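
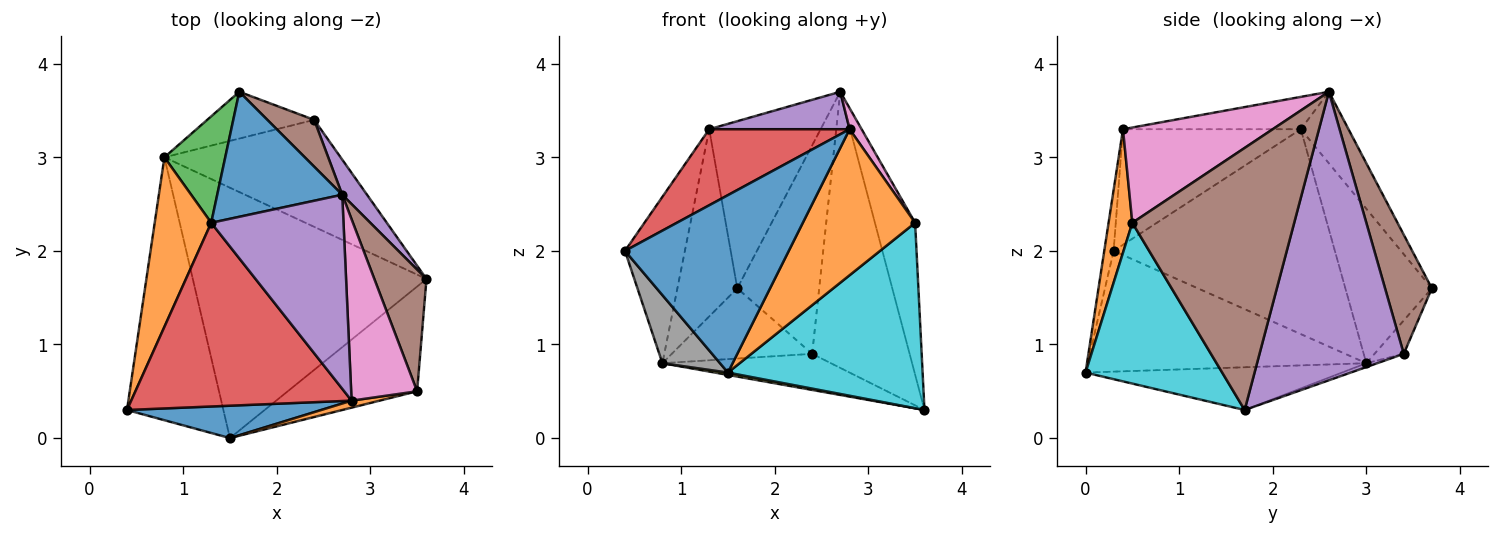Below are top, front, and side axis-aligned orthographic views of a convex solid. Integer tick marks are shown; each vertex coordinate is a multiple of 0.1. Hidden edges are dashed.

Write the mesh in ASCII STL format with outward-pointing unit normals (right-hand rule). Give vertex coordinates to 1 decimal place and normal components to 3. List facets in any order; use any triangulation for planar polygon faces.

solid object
 facet normal -0.324 0.758 0.567
  outer loop
   vertex 1.3 2.3 3.3
   vertex 2.7 2.6 3.7
   vertex 1.6 3.7 1.6
  endloop
 endfacet
 facet normal -0.933 0.253 0.257
  outer loop
   vertex 1.3 2.3 3.3
   vertex 0.8 3.0 0.8
   vertex 0.4 0.3 2.0
  endloop
 endfacet
 facet normal -0.782 0.542 0.308
  outer loop
   vertex 1.3 2.3 3.3
   vertex 1.6 3.7 1.6
   vertex 0.8 3.0 0.8
  endloop
 endfacet
 facet normal -0.436 -0.344 0.831
  outer loop
   vertex 1.3 2.3 3.3
   vertex 0.4 0.3 2.0
   vertex 2.8 0.4 3.3
  endloop
 endfacet
 facet normal -0.233 -0.184 0.955
  outer loop
   vertex 1.3 2.3 3.3
   vertex 2.8 0.4 3.3
   vertex 2.7 2.6 3.7
  endloop
 endfacet
 facet normal 0.953 0.237 0.190
  outer loop
   vertex 3.5 0.5 2.3
   vertex 3.6 1.7 0.3
   vertex 2.7 2.6 3.7
  endloop
 endfacet
 facet normal 0.821 -0.066 0.568
  outer loop
   vertex 3.5 0.5 2.3
   vertex 2.7 2.6 3.7
   vertex 2.8 0.4 3.3
  endloop
 endfacet
 facet normal -0.771 -0.159 -0.616
  outer loop
   vertex 1.5 0.0 0.7
   vertex 0.4 0.3 2.0
   vertex 0.8 3.0 0.8
  endloop
 endfacet
 facet normal -0.180 -0.009 -0.984
  outer loop
   vertex 1.5 0.0 0.7
   vertex 0.8 3.0 0.8
   vertex 3.6 1.7 0.3
  endloop
 endfacet
 facet normal 0.521 -0.743 -0.420
  outer loop
   vertex 1.5 0.0 0.7
   vertex 3.6 1.7 0.3
   vertex 3.5 0.5 2.3
  endloop
 endfacet
 facet normal -0.056 -0.982 0.179
  outer loop
   vertex 1.5 0.0 0.7
   vertex 2.8 0.4 3.3
   vertex 0.4 0.3 2.0
  endloop
 endfacet
 facet normal 0.207 -0.977 0.047
  outer loop
   vertex 1.5 0.0 0.7
   vertex 3.5 0.5 2.3
   vertex 2.8 0.4 3.3
  endloop
 endfacet
 facet normal -0.021 0.320 -0.947
  outer loop
   vertex 2.4 3.4 0.9
   vertex 3.6 1.7 0.3
   vertex 0.8 3.0 0.8
  endloop
 endfacet
 facet normal -0.171 0.820 -0.547
  outer loop
   vertex 2.4 3.4 0.9
   vertex 0.8 3.0 0.8
   vertex 1.6 3.7 1.6
  endloop
 endfacet
 facet normal 0.827 0.558 0.071
  outer loop
   vertex 2.4 3.4 0.9
   vertex 2.7 2.6 3.7
   vertex 3.6 1.7 0.3
  endloop
 endfacet
 facet normal 0.487 0.852 0.191
  outer loop
   vertex 2.4 3.4 0.9
   vertex 1.6 3.7 1.6
   vertex 2.7 2.6 3.7
  endloop
 endfacet
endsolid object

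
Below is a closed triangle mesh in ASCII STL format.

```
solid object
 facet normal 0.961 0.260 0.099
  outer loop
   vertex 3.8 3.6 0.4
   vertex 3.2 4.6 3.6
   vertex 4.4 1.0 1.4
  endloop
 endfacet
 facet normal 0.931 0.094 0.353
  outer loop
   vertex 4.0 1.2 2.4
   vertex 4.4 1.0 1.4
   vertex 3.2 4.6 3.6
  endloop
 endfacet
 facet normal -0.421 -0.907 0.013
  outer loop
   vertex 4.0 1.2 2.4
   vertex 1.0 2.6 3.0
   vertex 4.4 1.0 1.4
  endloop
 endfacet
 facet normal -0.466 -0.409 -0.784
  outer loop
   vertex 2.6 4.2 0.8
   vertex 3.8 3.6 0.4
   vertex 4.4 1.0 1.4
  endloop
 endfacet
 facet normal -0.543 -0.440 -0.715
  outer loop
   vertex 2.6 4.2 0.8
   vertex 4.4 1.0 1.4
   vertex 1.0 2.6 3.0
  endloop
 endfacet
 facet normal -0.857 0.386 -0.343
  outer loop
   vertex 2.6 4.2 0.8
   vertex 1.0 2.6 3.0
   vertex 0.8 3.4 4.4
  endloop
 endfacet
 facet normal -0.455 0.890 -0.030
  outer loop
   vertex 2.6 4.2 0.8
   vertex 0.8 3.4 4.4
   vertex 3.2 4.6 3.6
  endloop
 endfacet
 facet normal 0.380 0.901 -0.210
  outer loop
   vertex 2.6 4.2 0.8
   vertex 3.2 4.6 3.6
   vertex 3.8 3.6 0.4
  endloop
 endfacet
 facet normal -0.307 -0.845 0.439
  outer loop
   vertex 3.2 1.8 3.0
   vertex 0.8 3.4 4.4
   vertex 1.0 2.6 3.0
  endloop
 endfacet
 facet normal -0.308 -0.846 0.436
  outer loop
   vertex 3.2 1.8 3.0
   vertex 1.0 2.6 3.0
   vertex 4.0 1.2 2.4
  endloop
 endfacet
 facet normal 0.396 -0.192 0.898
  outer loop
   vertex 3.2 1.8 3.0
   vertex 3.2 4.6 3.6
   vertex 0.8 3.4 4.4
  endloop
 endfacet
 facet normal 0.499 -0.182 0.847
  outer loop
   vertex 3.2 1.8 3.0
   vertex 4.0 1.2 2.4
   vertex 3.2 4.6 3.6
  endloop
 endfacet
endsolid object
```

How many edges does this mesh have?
18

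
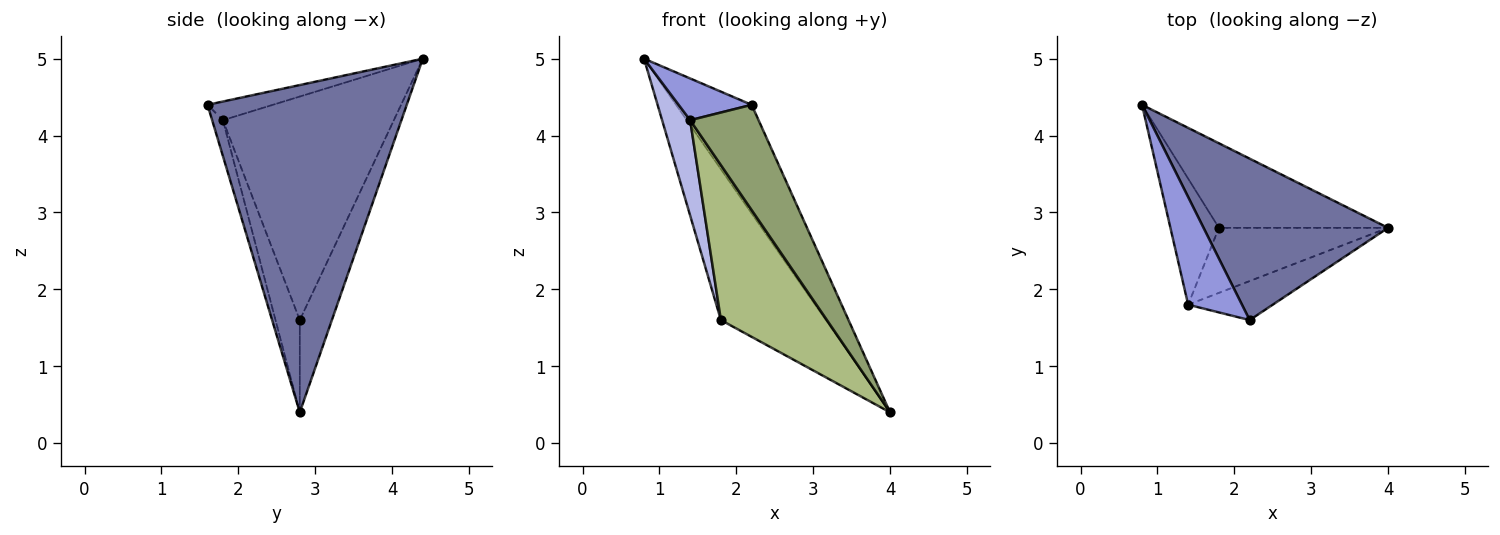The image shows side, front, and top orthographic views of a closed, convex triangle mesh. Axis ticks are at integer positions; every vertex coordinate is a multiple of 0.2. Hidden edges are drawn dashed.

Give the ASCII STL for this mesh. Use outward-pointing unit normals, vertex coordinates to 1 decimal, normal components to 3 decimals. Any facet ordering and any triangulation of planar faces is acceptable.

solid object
 facet normal 0.827 0.314 0.466
  outer loop
   vertex 2.2 1.6 4.4
   vertex 4.0 2.8 0.4
   vertex 0.8 4.4 5.0
  endloop
 endfacet
 facet normal -0.258 0.843 -0.472
  outer loop
   vertex 1.8 2.8 1.6
   vertex 0.8 4.4 5.0
   vertex 4.0 2.8 0.4
  endloop
 endfacet
 facet normal -0.308 -0.344 0.887
  outer loop
   vertex 1.4 1.8 4.2
   vertex 2.2 1.6 4.4
   vertex 0.8 4.4 5.0
  endloop
 endfacet
 facet normal -0.965 -0.158 -0.209
  outer loop
   vertex 1.4 1.8 4.2
   vertex 0.8 4.4 5.0
   vertex 1.8 2.8 1.6
  endloop
 endfacet
 facet normal -0.146 -0.928 -0.344
  outer loop
   vertex 1.4 1.8 4.2
   vertex 4.0 2.8 0.4
   vertex 2.2 1.6 4.4
  endloop
 endfacet
 facet normal -0.207 -0.902 -0.379
  outer loop
   vertex 1.4 1.8 4.2
   vertex 1.8 2.8 1.6
   vertex 4.0 2.8 0.4
  endloop
 endfacet
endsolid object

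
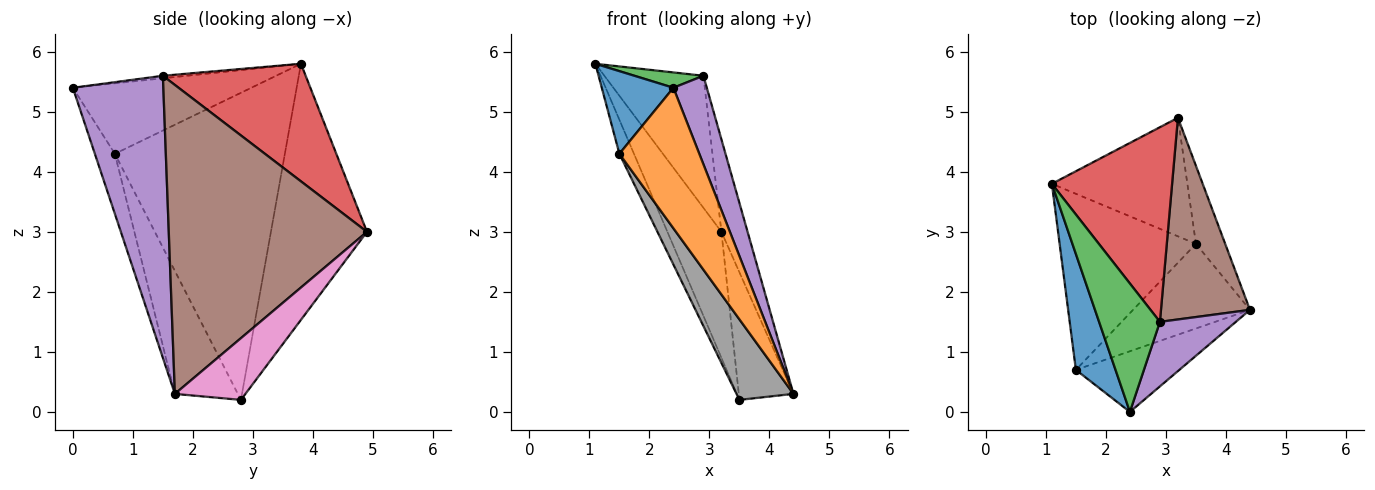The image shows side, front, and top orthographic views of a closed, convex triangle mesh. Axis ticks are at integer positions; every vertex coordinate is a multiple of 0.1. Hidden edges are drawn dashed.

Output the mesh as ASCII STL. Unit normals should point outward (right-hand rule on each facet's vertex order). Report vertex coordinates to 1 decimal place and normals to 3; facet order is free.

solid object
 facet normal -0.823 -0.330 0.463
  outer loop
   vertex 1.5 0.7 4.3
   vertex 2.4 0.0 5.4
   vertex 1.1 3.8 5.8
  endloop
 endfacet
 facet normal -0.224 -0.895 -0.386
  outer loop
   vertex 1.5 0.7 4.3
   vertex 4.4 1.7 0.3
   vertex 2.4 0.0 5.4
  endloop
 endfacet
 facet normal -0.041 -0.119 0.992
  outer loop
   vertex 2.9 1.5 5.6
   vertex 1.1 3.8 5.8
   vertex 2.4 0.0 5.4
  endloop
 endfacet
 facet normal 0.629 0.436 0.643
  outer loop
   vertex 2.9 1.5 5.6
   vertex 3.2 4.9 3.0
   vertex 1.1 3.8 5.8
  endloop
 endfacet
 facet normal 0.910 -0.336 0.245
  outer loop
   vertex 2.9 1.5 5.6
   vertex 2.4 0.0 5.4
   vertex 4.4 1.7 0.3
  endloop
 endfacet
 facet normal 0.953 0.126 0.275
  outer loop
   vertex 2.9 1.5 5.6
   vertex 4.4 1.7 0.3
   vertex 3.2 4.9 3.0
  endloop
 endfacet
 facet normal 0.740 0.574 -0.351
  outer loop
   vertex 3.5 2.8 0.2
   vertex 3.2 4.9 3.0
   vertex 4.4 1.7 0.3
  endloop
 endfacet
 facet normal -0.606 -0.548 -0.576
  outer loop
   vertex 3.5 2.8 0.2
   vertex 4.4 1.7 0.3
   vertex 1.5 0.7 4.3
  endloop
 endfacet
 facet normal -0.791 0.445 -0.419
  outer loop
   vertex 3.5 2.8 0.2
   vertex 1.1 3.8 5.8
   vertex 3.2 4.9 3.0
  endloop
 endfacet
 facet normal -0.911 0.078 -0.404
  outer loop
   vertex 3.5 2.8 0.2
   vertex 1.5 0.7 4.3
   vertex 1.1 3.8 5.8
  endloop
 endfacet
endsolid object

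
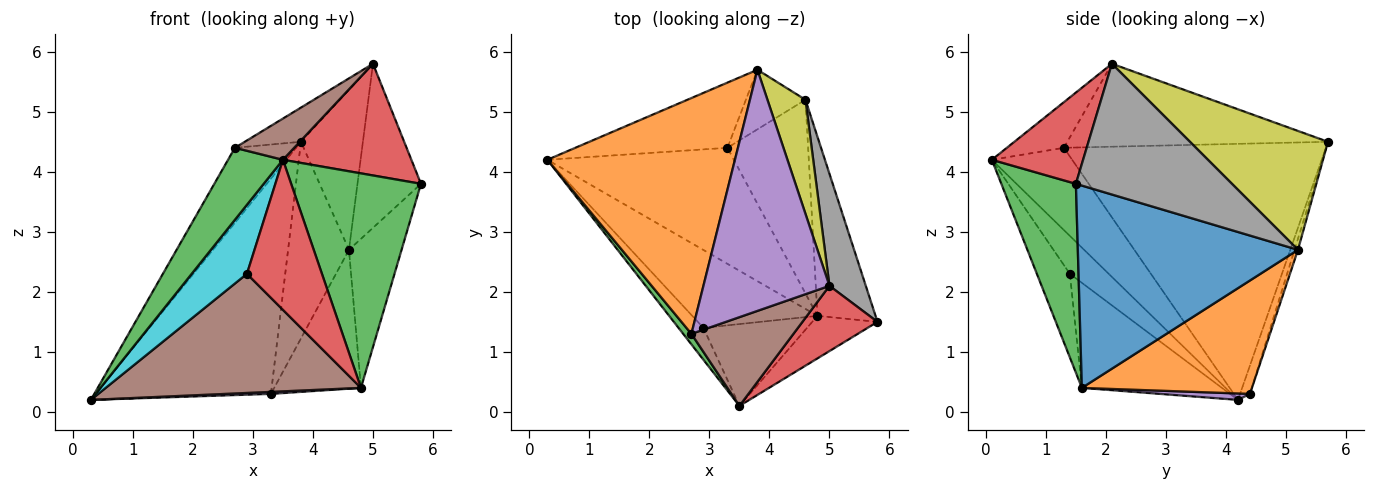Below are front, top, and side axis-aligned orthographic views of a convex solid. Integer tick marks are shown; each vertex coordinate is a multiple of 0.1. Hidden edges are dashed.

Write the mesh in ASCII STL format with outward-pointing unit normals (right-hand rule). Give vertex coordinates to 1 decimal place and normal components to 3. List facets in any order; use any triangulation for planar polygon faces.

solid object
 facet normal -0.054 0.956 -0.289
  outer loop
   vertex 3.3 4.4 0.3
   vertex 0.3 4.2 0.2
   vertex 3.8 5.7 4.5
  endloop
 endfacet
 facet normal -0.793 0.185 0.581
  outer loop
   vertex 2.7 1.3 4.4
   vertex 3.8 5.7 4.5
   vertex 0.3 4.2 0.2
  endloop
 endfacet
 facet normal -0.823 -0.562 0.082
  outer loop
   vertex 2.7 1.3 4.4
   vertex 0.3 4.2 0.2
   vertex 3.5 0.1 4.2
  endloop
 endfacet
 facet normal 0.523 -0.736 0.430
  outer loop
   vertex 5.0 2.1 5.8
   vertex 3.5 0.1 4.2
   vertex 5.8 1.5 3.8
  endloop
 endfacet
 facet normal -0.546 0.118 0.830
  outer loop
   vertex 5.0 2.1 5.8
   vertex 3.8 5.7 4.5
   vertex 2.7 1.3 4.4
  endloop
 endfacet
 facet normal -0.376 -0.391 0.840
  outer loop
   vertex 5.0 2.1 5.8
   vertex 2.7 1.3 4.4
   vertex 3.5 0.1 4.2
  endloop
 endfacet
 facet normal -0.054 0.956 -0.289
  outer loop
   vertex 4.6 5.2 2.7
   vertex 3.3 4.4 0.3
   vertex 3.8 5.7 4.5
  endloop
 endfacet
 facet normal 0.897 0.365 0.249
  outer loop
   vertex 4.6 5.2 2.7
   vertex 5.0 2.1 5.8
   vertex 5.8 1.5 3.8
  endloop
 endfacet
 facet normal 0.876 0.393 0.280
  outer loop
   vertex 4.6 5.2 2.7
   vertex 3.8 5.7 4.5
   vertex 5.0 2.1 5.8
  endloop
 endfacet
 facet normal -0.538 -0.765 -0.353
  outer loop
   vertex 2.9 1.4 2.3
   vertex 3.5 0.1 4.2
   vertex 0.3 4.2 0.2
  endloop
 endfacet
 facet normal 0.937 0.224 -0.269
  outer loop
   vertex 4.8 1.6 0.4
   vertex 4.6 5.2 2.7
   vertex 5.8 1.5 3.8
  endloop
 endfacet
 facet normal 0.752 0.384 -0.535
  outer loop
   vertex 4.8 1.6 0.4
   vertex 3.3 4.4 0.3
   vertex 4.6 5.2 2.7
  endloop
 endfacet
 facet normal 0.491 -0.855 -0.169
  outer loop
   vertex 4.8 1.6 0.4
   vertex 5.8 1.5 3.8
   vertex 3.5 0.1 4.2
  endloop
 endfacet
 facet normal -0.360 -0.819 -0.447
  outer loop
   vertex 4.8 1.6 0.4
   vertex 3.5 0.1 4.2
   vertex 2.9 1.4 2.3
  endloop
 endfacet
 facet normal 0.034 -0.017 -0.999
  outer loop
   vertex 4.8 1.6 0.4
   vertex 0.3 4.2 0.2
   vertex 3.3 4.4 0.3
  endloop
 endfacet
 facet normal -0.417 -0.761 -0.497
  outer loop
   vertex 4.8 1.6 0.4
   vertex 2.9 1.4 2.3
   vertex 0.3 4.2 0.2
  endloop
 endfacet
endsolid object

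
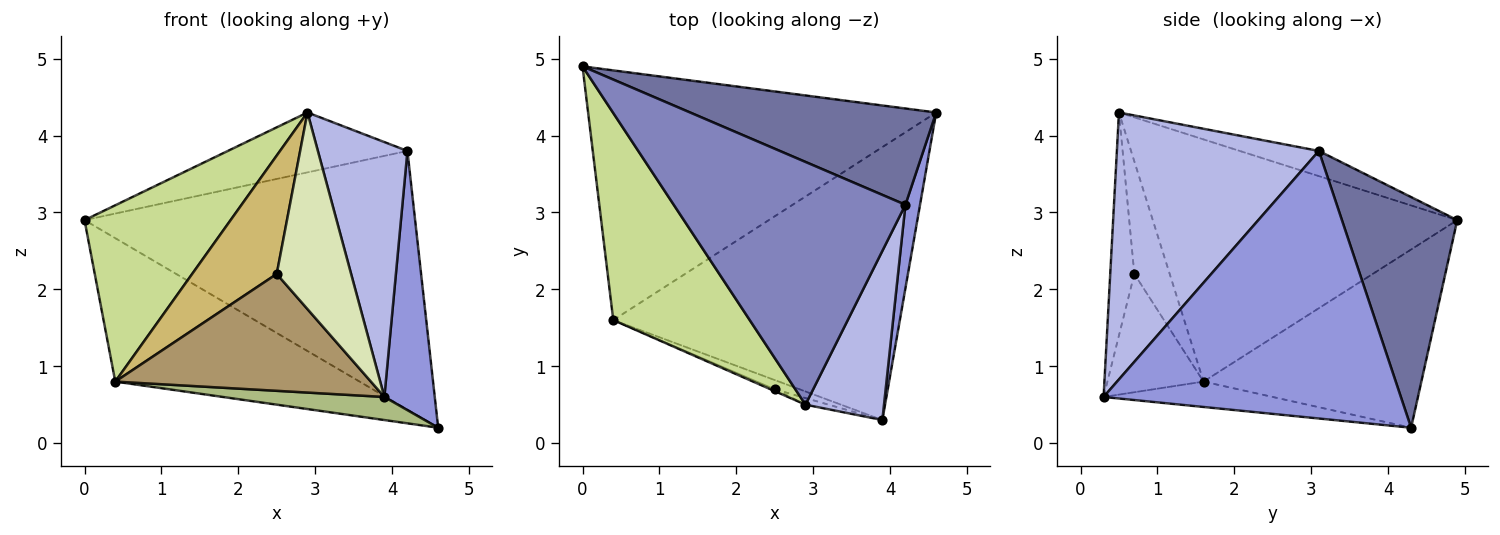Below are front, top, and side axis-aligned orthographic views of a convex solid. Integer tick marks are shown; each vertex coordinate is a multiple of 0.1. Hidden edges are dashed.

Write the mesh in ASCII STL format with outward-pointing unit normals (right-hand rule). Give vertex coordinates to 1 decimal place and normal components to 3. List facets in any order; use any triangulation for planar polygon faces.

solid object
 facet normal 0.311 0.891 0.331
  outer loop
   vertex 4.2 3.1 3.8
   vertex 4.6 4.3 0.2
   vertex 0.0 4.9 2.9
  endloop
 endfacet
 facet normal -0.105 0.238 0.966
  outer loop
   vertex 4.2 3.1 3.8
   vertex 0.0 4.9 2.9
   vertex 2.9 0.5 4.3
  endloop
 endfacet
 facet normal 0.985 -0.167 0.054
  outer loop
   vertex 4.2 3.1 3.8
   vertex 3.9 0.3 0.6
   vertex 4.6 4.3 0.2
  endloop
 endfacet
 facet normal 0.883 -0.391 0.260
  outer loop
   vertex 4.2 3.1 3.8
   vertex 2.9 0.5 4.3
   vertex 3.9 0.3 0.6
  endloop
 endfacet
 facet normal -0.406 0.455 -0.793
  outer loop
   vertex 0.4 1.6 0.8
   vertex 0.0 4.9 2.9
   vertex 4.6 4.3 0.2
  endloop
 endfacet
 facet normal -0.088 -0.084 -0.993
  outer loop
   vertex 0.4 1.6 0.8
   vertex 4.6 4.3 0.2
   vertex 3.9 0.3 0.6
  endloop
 endfacet
 facet normal -0.804 -0.386 0.453
  outer loop
   vertex 0.4 1.6 0.8
   vertex 2.9 0.5 4.3
   vertex 0.0 4.9 2.9
  endloop
 endfacet
 facet normal -0.308 -0.951 -0.032
  outer loop
   vertex 2.5 0.7 2.2
   vertex 3.9 0.3 0.6
   vertex 2.9 0.5 4.3
  endloop
 endfacet
 facet normal -0.351 -0.933 -0.074
  outer loop
   vertex 2.5 0.7 2.2
   vertex 0.4 1.6 0.8
   vertex 3.9 0.3 0.6
  endloop
 endfacet
 facet normal -0.386 -0.922 -0.014
  outer loop
   vertex 2.5 0.7 2.2
   vertex 2.9 0.5 4.3
   vertex 0.4 1.6 0.8
  endloop
 endfacet
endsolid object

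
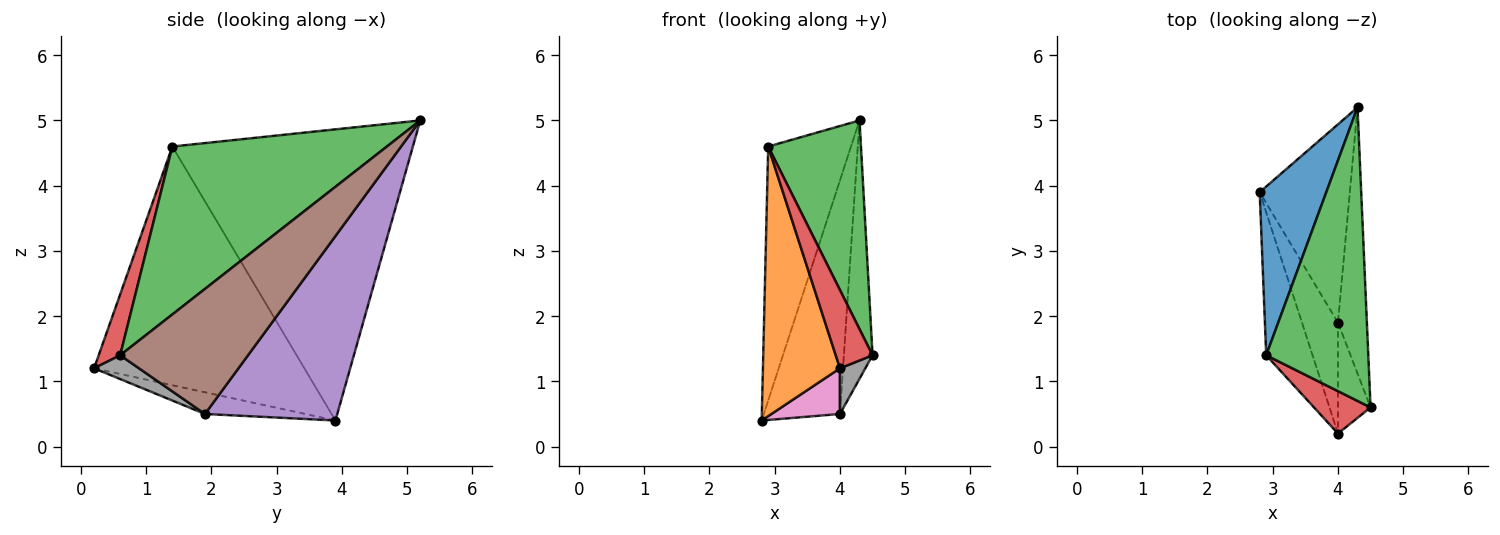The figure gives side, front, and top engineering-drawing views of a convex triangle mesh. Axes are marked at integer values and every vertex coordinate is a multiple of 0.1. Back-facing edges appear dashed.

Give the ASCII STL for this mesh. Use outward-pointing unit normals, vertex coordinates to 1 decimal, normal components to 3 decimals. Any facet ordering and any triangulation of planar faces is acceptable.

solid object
 facet normal -0.924 0.318 0.211
  outer loop
   vertex 2.9 1.4 4.6
   vertex 4.3 5.2 5.0
   vertex 2.8 3.9 0.4
  endloop
 endfacet
 facet normal -0.924 -0.338 -0.179
  outer loop
   vertex 2.9 1.4 4.6
   vertex 2.8 3.9 0.4
   vertex 4.0 0.2 1.2
  endloop
 endfacet
 facet normal 0.801 -0.347 0.487
  outer loop
   vertex 2.9 1.4 4.6
   vertex 4.5 0.6 1.4
   vertex 4.3 5.2 5.0
  endloop
 endfacet
 facet normal 0.456 -0.782 0.424
  outer loop
   vertex 2.9 1.4 4.6
   vertex 4.0 0.2 1.2
   vertex 4.5 0.6 1.4
  endloop
 endfacet
 facet normal 0.798 0.459 -0.390
  outer loop
   vertex 4.0 1.9 0.5
   vertex 2.8 3.9 0.4
   vertex 4.3 5.2 5.0
  endloop
 endfacet
 facet normal 0.952 0.214 -0.220
  outer loop
   vertex 4.0 1.9 0.5
   vertex 4.3 5.2 5.0
   vertex 4.5 0.6 1.4
  endloop
 endfacet
 facet normal -0.487 -0.333 -0.808
  outer loop
   vertex 4.0 1.9 0.5
   vertex 4.0 0.2 1.2
   vertex 2.8 3.9 0.4
  endloop
 endfacet
 facet normal 0.559 -0.316 -0.767
  outer loop
   vertex 4.0 1.9 0.5
   vertex 4.5 0.6 1.4
   vertex 4.0 0.2 1.2
  endloop
 endfacet
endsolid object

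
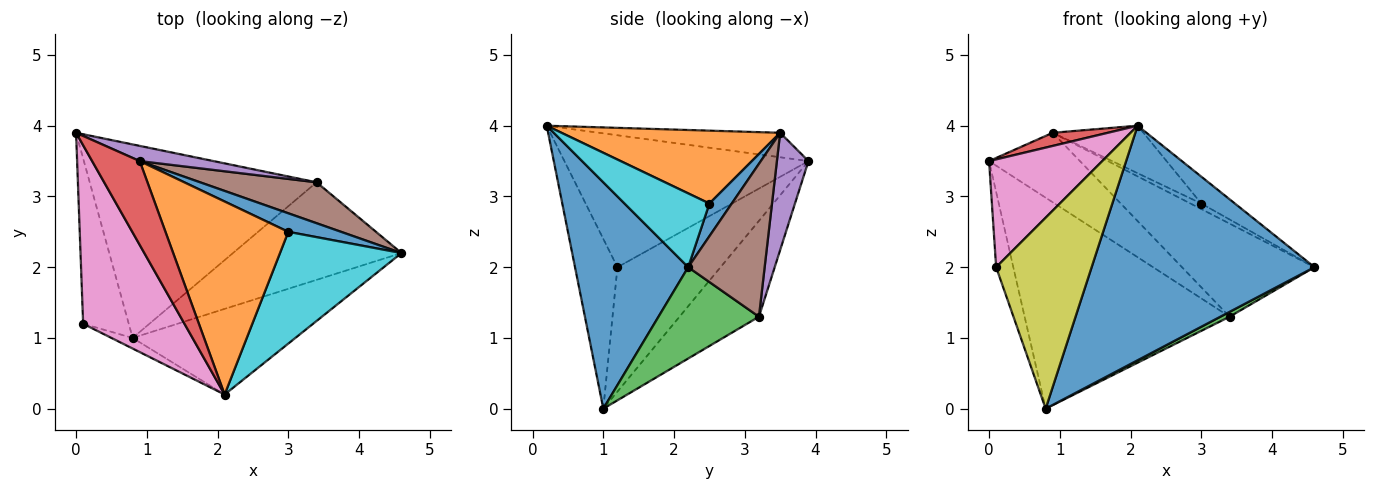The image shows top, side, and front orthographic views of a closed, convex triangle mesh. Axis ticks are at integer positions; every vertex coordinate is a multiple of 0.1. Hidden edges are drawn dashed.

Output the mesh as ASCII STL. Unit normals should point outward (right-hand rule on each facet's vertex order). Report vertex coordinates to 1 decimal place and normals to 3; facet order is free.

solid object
 facet normal 0.431 -0.848 -0.310
  outer loop
   vertex 0.8 1.0 0.0
   vertex 4.6 2.2 2.0
   vertex 2.1 0.2 4.0
  endloop
 endfacet
 facet normal -0.275 0.709 -0.650
  outer loop
   vertex 3.4 3.2 1.3
   vertex 0.8 1.0 0.0
   vertex 0.0 3.9 3.5
  endloop
 endfacet
 facet normal 0.476 -0.044 -0.878
  outer loop
   vertex 3.4 3.2 1.3
   vertex 4.6 2.2 2.0
   vertex 0.8 1.0 0.0
  endloop
 endfacet
 facet normal -0.453 -0.138 0.881
  outer loop
   vertex 0.9 3.5 3.9
   vertex 0.0 3.9 3.5
   vertex 2.1 0.2 4.0
  endloop
 endfacet
 facet normal 0.321 0.925 0.202
  outer loop
   vertex 0.9 3.5 3.9
   vertex 3.4 3.2 1.3
   vertex 0.0 3.9 3.5
  endloop
 endfacet
 facet normal 0.467 0.810 0.356
  outer loop
   vertex 0.9 3.5 3.9
   vertex 4.6 2.2 2.0
   vertex 3.4 3.2 1.3
  endloop
 endfacet
 facet normal -0.744 -0.345 0.572
  outer loop
   vertex 0.1 1.2 2.0
   vertex 2.1 0.2 4.0
   vertex 0.0 3.9 3.5
  endloop
 endfacet
 facet normal -0.928 0.155 -0.340
  outer loop
   vertex 0.1 1.2 2.0
   vertex 0.0 3.9 3.5
   vertex 0.8 1.0 0.0
  endloop
 endfacet
 facet normal -0.406 -0.913 -0.051
  outer loop
   vertex 0.1 1.2 2.0
   vertex 0.8 1.0 0.0
   vertex 2.1 0.2 4.0
  endloop
 endfacet
 facet normal 0.509 0.201 0.837
  outer loop
   vertex 3.0 2.5 2.9
   vertex 2.1 0.2 4.0
   vertex 4.6 2.2 2.0
  endloop
 endfacet
 facet normal 0.510 0.246 0.824
  outer loop
   vertex 3.0 2.5 2.9
   vertex 4.6 2.2 2.0
   vertex 0.9 3.5 3.9
  endloop
 endfacet
 facet normal 0.499 0.207 0.841
  outer loop
   vertex 3.0 2.5 2.9
   vertex 0.9 3.5 3.9
   vertex 2.1 0.2 4.0
  endloop
 endfacet
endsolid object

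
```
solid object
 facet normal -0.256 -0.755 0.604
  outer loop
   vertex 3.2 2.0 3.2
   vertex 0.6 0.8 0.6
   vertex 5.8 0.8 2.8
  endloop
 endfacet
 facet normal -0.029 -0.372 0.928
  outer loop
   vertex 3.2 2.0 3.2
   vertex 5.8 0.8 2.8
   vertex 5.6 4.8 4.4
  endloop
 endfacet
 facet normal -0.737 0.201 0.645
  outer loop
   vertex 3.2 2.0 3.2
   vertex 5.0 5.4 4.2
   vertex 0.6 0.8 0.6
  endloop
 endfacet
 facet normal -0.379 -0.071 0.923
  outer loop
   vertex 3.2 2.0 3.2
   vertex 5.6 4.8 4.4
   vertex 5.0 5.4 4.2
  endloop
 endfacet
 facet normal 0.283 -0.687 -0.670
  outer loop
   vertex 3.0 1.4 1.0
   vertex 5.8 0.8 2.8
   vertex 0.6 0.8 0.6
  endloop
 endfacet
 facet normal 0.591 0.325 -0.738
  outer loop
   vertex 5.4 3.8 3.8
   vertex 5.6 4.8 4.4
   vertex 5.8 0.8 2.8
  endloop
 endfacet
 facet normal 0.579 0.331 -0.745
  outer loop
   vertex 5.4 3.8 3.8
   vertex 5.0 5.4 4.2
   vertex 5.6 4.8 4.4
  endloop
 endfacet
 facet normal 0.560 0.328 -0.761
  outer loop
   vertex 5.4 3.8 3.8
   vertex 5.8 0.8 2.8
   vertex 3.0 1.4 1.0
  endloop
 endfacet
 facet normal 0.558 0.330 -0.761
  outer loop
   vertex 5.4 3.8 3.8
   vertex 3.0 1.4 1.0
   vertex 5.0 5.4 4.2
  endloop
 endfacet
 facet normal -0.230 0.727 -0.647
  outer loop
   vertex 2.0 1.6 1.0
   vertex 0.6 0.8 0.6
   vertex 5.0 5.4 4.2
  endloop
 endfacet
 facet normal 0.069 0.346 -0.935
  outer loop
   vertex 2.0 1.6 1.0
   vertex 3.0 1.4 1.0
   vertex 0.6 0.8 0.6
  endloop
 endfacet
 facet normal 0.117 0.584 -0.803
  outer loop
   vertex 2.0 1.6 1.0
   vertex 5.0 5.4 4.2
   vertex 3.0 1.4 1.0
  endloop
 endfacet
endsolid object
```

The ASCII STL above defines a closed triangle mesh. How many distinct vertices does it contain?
8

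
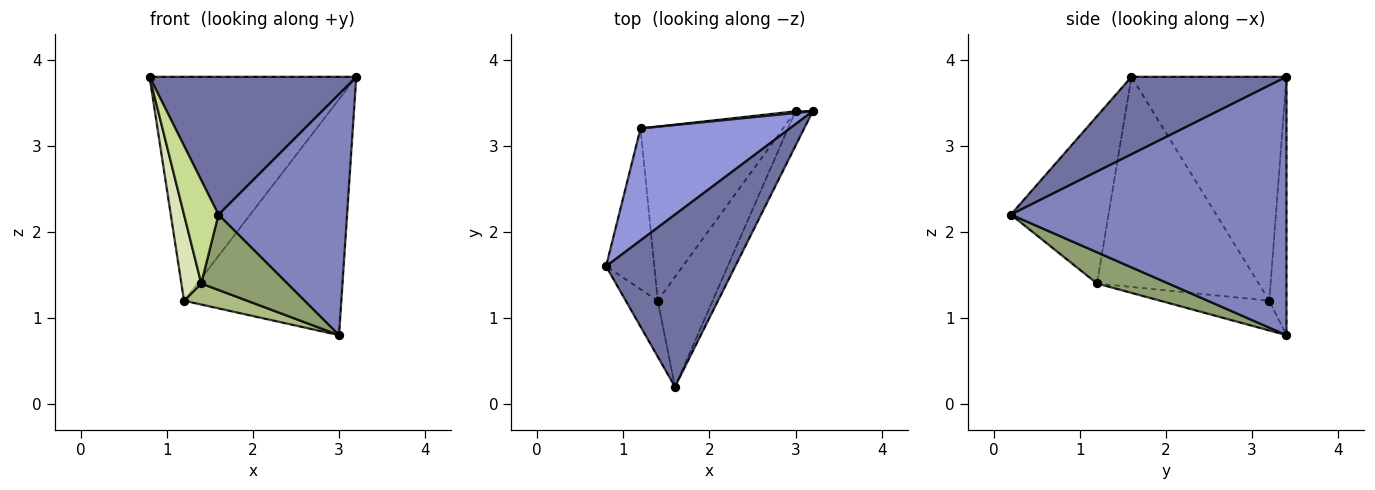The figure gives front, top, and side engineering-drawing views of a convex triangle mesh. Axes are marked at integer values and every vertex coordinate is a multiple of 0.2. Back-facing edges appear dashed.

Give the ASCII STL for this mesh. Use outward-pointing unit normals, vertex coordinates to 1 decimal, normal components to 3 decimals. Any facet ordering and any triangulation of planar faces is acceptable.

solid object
 facet normal 0.424 -0.566 0.707
  outer loop
   vertex 1.6 0.2 2.2
   vertex 3.2 3.4 3.8
   vertex 0.8 1.6 3.8
  endloop
 endfacet
 facet normal 0.905 -0.422 -0.060
  outer loop
   vertex 3.0 3.4 0.8
   vertex 3.2 3.4 3.8
   vertex 1.6 0.2 2.2
  endloop
 endfacet
 facet normal -0.557 0.743 0.371
  outer loop
   vertex 1.2 3.2 1.2
   vertex 0.8 1.6 3.8
   vertex 3.2 3.4 3.8
  endloop
 endfacet
 facet normal -0.109 0.994 0.007
  outer loop
   vertex 1.2 3.2 1.2
   vertex 3.2 3.4 3.8
   vertex 3.0 3.4 0.8
  endloop
 endfacet
 facet normal 0.425 -0.512 -0.747
  outer loop
   vertex 1.4 1.2 1.4
   vertex 3.0 3.4 0.8
   vertex 1.6 0.2 2.2
  endloop
 endfacet
 facet normal -0.203 -0.118 -0.972
  outer loop
   vertex 1.4 1.2 1.4
   vertex 1.2 3.2 1.2
   vertex 3.0 3.4 0.8
  endloop
 endfacet
 facet normal -0.928 -0.328 -0.177
  outer loop
   vertex 1.4 1.2 1.4
   vertex 1.6 0.2 2.2
   vertex 0.8 1.6 3.8
  endloop
 endfacet
 facet normal -0.968 -0.119 -0.222
  outer loop
   vertex 1.4 1.2 1.4
   vertex 0.8 1.6 3.8
   vertex 1.2 3.2 1.2
  endloop
 endfacet
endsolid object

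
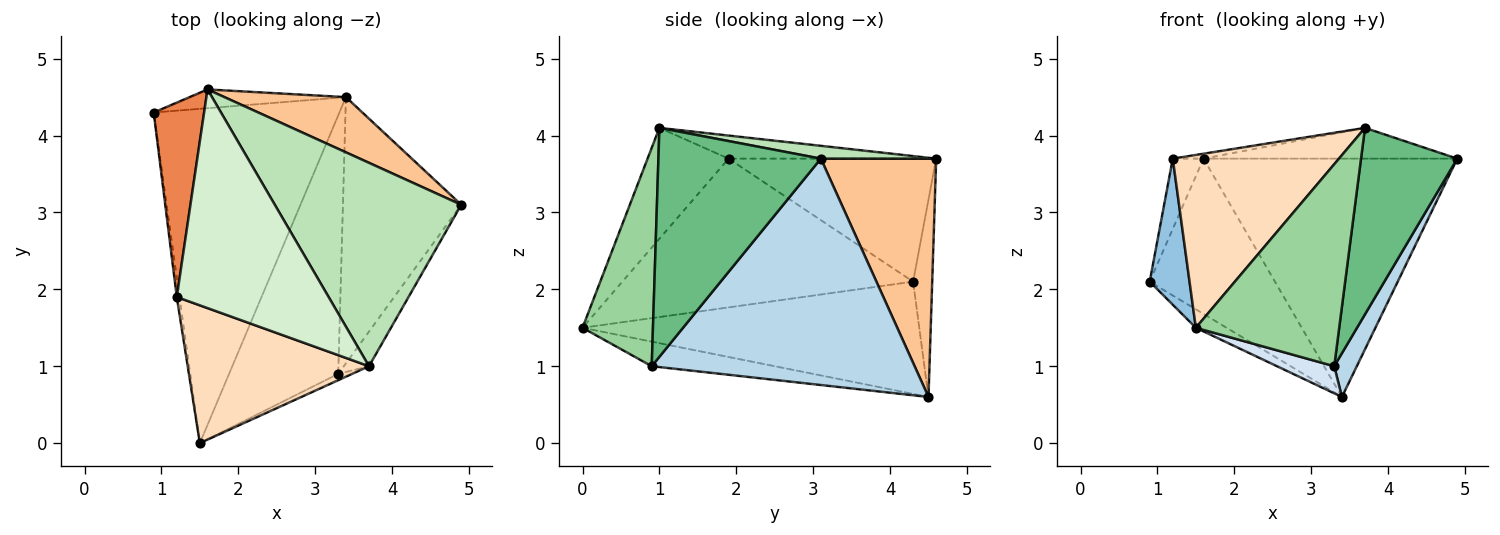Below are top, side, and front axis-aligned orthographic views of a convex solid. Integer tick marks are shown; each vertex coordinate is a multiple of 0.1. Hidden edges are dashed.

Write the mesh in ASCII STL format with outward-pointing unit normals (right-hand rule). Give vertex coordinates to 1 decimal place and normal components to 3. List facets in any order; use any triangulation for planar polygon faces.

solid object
 facet normal -0.517 0.047 -0.855
  outer loop
   vertex 3.4 4.5 0.6
   vertex 1.5 0.0 1.5
   vertex 0.9 4.3 2.1
  endloop
 endfacet
 facet normal -0.991 -0.136 -0.018
  outer loop
   vertex 1.2 1.9 3.7
   vertex 0.9 4.3 2.1
   vertex 1.5 0.0 1.5
  endloop
 endfacet
 facet normal 0.884 -0.076 -0.462
  outer loop
   vertex 3.3 0.9 1.0
   vertex 3.4 4.5 0.6
   vertex 4.9 3.1 3.7
  endloop
 endfacet
 facet normal -0.219 -0.102 -0.970
  outer loop
   vertex 3.3 0.9 1.0
   vertex 1.5 0.0 1.5
   vertex 3.4 4.5 0.6
  endloop
 endfacet
 facet normal -0.917 0.136 0.376
  outer loop
   vertex 1.6 4.6 3.7
   vertex 0.9 4.3 2.1
   vertex 1.2 1.9 3.7
  endloop
 endfacet
 facet normal -0.150 0.982 -0.119
  outer loop
   vertex 1.6 4.6 3.7
   vertex 3.4 4.5 0.6
   vertex 0.9 4.3 2.1
  endloop
 endfacet
 facet normal 0.405 0.891 0.206
  outer loop
   vertex 1.6 4.6 3.7
   vertex 4.9 3.1 3.7
   vertex 3.4 4.5 0.6
  endloop
 endfacet
 facet normal -0.356 -0.731 0.582
  outer loop
   vertex 3.7 1.0 4.1
   vertex 1.2 1.9 3.7
   vertex 1.5 0.0 1.5
  endloop
 endfacet
 facet normal 0.857 -0.507 -0.094
  outer loop
   vertex 3.7 1.0 4.1
   vertex 3.3 0.9 1.0
   vertex 4.9 3.1 3.7
  endloop
 endfacet
 facet normal 0.441 -0.897 -0.028
  outer loop
   vertex 3.7 1.0 4.1
   vertex 1.5 0.0 1.5
   vertex 3.3 0.9 1.0
  endloop
 endfacet
 facet normal 0.068 0.149 0.986
  outer loop
   vertex 3.7 1.0 4.1
   vertex 4.9 3.1 3.7
   vertex 1.6 4.6 3.7
  endloop
 endfacet
 facet normal -0.150 0.022 0.988
  outer loop
   vertex 3.7 1.0 4.1
   vertex 1.6 4.6 3.7
   vertex 1.2 1.9 3.7
  endloop
 endfacet
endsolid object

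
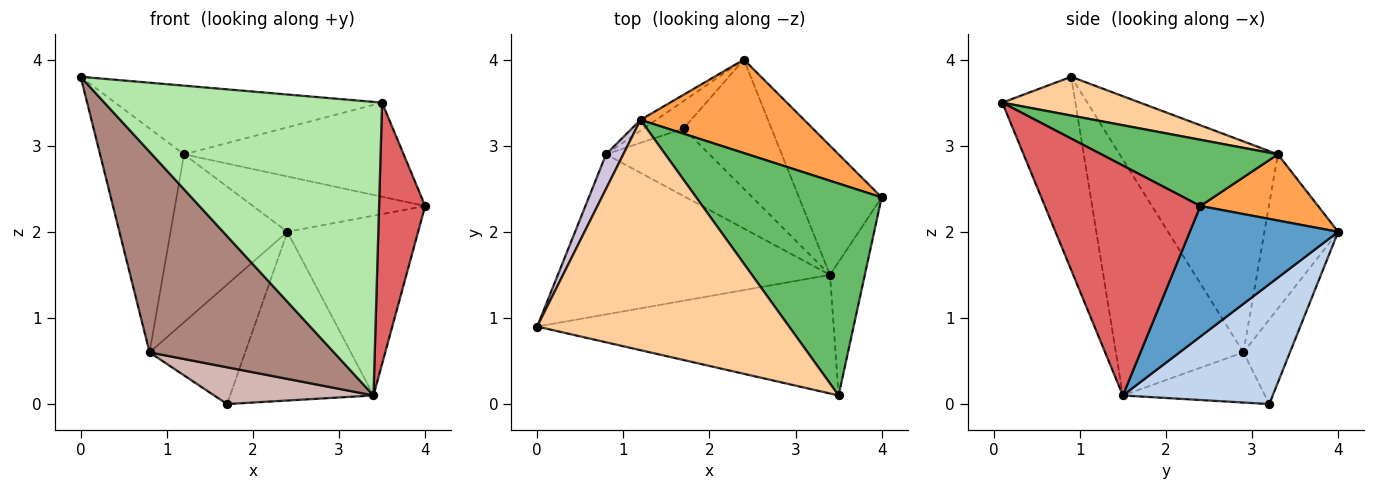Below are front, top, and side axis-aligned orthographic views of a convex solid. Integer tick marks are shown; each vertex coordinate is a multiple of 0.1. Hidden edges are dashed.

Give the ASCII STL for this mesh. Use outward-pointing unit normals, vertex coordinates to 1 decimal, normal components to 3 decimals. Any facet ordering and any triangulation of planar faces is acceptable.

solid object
 facet normal 0.678 0.597 -0.429
  outer loop
   vertex 3.4 1.5 0.1
   vertex 2.4 4.0 2.0
   vertex 4.0 2.4 2.3
  endloop
 endfacet
 facet normal 0.639 0.611 -0.468
  outer loop
   vertex 3.4 1.5 0.1
   vertex 1.7 3.2 0.0
   vertex 2.4 4.0 2.0
  endloop
 endfacet
 facet normal 0.329 0.481 0.813
  outer loop
   vertex 1.2 3.3 2.9
   vertex 4.0 2.4 2.3
   vertex 2.4 4.0 2.0
  endloop
 endfacet
 facet normal 0.146 0.283 0.948
  outer loop
   vertex 3.5 0.1 3.5
   vertex 1.2 3.3 2.9
   vertex 0.0 0.9 3.8
  endloop
 endfacet
 facet normal 0.310 0.386 0.869
  outer loop
   vertex 3.5 0.1 3.5
   vertex 4.0 2.4 2.3
   vertex 1.2 3.3 2.9
  endloop
 endfacet
 facet normal -0.237 -0.901 -0.364
  outer loop
   vertex 3.5 0.1 3.5
   vertex 0.0 0.9 3.8
   vertex 3.4 1.5 0.1
  endloop
 endfacet
 facet normal 0.949 -0.281 -0.144
  outer loop
   vertex 3.5 0.1 3.5
   vertex 3.4 1.5 0.1
   vertex 4.0 2.4 2.3
  endloop
 endfacet
 facet normal -0.428 0.881 -0.202
  outer loop
   vertex 0.8 2.9 0.6
   vertex 2.4 4.0 2.0
   vertex 1.7 3.2 0.0
  endloop
 endfacet
 facet normal -0.533 0.844 -0.054
  outer loop
   vertex 0.8 2.9 0.6
   vertex 1.2 3.3 2.9
   vertex 2.4 4.0 2.0
  endloop
 endfacet
 facet normal -0.881 0.468 0.072
  outer loop
   vertex 0.8 2.9 0.6
   vertex 0.0 0.9 3.8
   vertex 1.2 3.3 2.9
  endloop
 endfacet
 facet normal -0.476 -0.688 -0.549
  outer loop
   vertex 0.8 2.9 0.6
   vertex 3.4 1.5 0.1
   vertex 0.0 0.9 3.8
  endloop
 endfacet
 facet normal -0.392 -0.440 -0.808
  outer loop
   vertex 0.8 2.9 0.6
   vertex 1.7 3.2 0.0
   vertex 3.4 1.5 0.1
  endloop
 endfacet
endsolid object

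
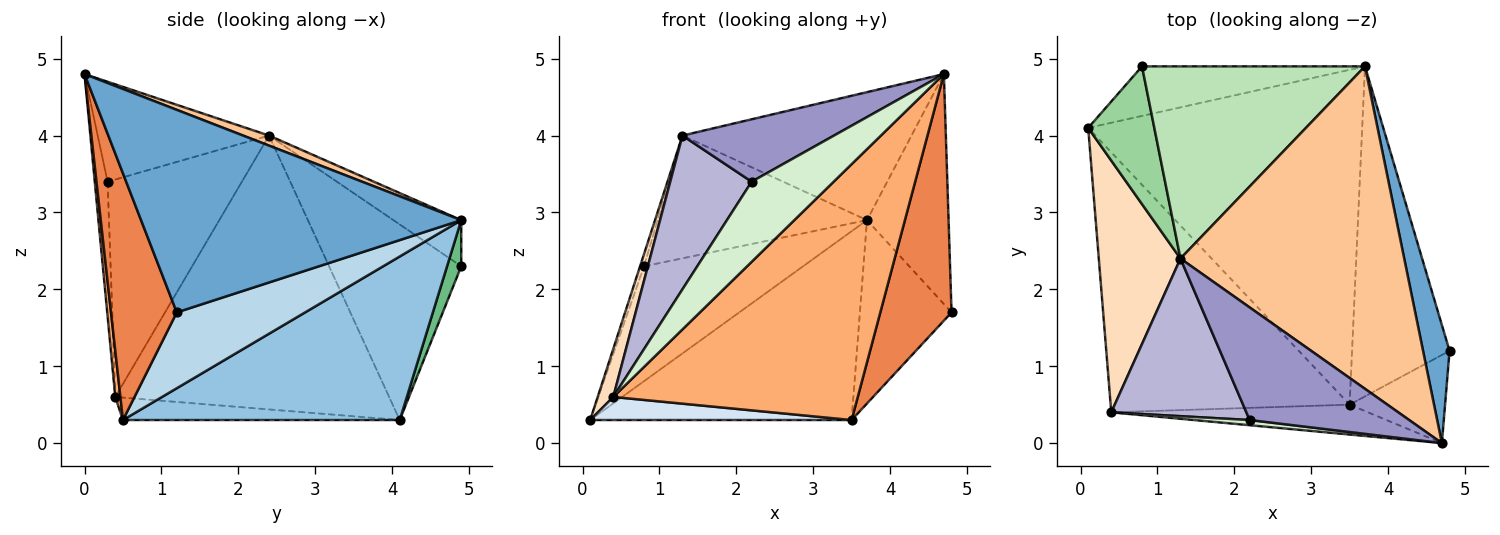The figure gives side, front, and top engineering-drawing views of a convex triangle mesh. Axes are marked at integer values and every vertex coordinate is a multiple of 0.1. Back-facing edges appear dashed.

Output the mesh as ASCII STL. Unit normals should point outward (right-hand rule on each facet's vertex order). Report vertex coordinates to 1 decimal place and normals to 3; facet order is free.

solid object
 facet normal 0.961 0.245 0.126
  outer loop
   vertex 4.7 0.0 4.8
   vertex 4.8 1.2 1.7
   vertex 3.7 4.9 2.9
  endloop
 endfacet
 facet normal 0.461 0.436 -0.773
  outer loop
   vertex 3.5 0.5 0.3
   vertex 0.1 4.1 0.3
   vertex 3.7 4.9 2.9
  endloop
 endfacet
 facet normal 0.562 0.402 -0.723
  outer loop
   vertex 3.5 0.5 0.3
   vertex 3.7 4.9 2.9
   vertex 4.8 1.2 1.7
  endloop
 endfacet
 facet normal -0.093 -0.088 -0.992
  outer loop
   vertex 3.5 0.5 0.3
   vertex 0.4 0.4 0.6
   vertex 0.1 4.1 0.3
  endloop
 endfacet
 facet normal 0.656 -0.711 -0.254
  outer loop
   vertex 3.5 0.5 0.3
   vertex 4.8 1.2 1.7
   vertex 4.7 0.0 4.8
  endloop
 endfacet
 facet normal 0.021 -0.993 -0.116
  outer loop
   vertex 3.5 0.5 0.3
   vertex 4.7 0.0 4.8
   vertex 0.4 0.4 0.6
  endloop
 endfacet
 facet normal 0.042 0.369 0.929
  outer loop
   vertex 1.3 2.4 4.0
   vertex 4.7 0.0 4.8
   vertex 3.7 4.9 2.9
  endloop
 endfacet
 facet normal -0.957 -0.054 0.285
  outer loop
   vertex 1.3 2.4 4.0
   vertex 0.1 4.1 0.3
   vertex 0.4 0.4 0.6
  endloop
 endfacet
 facet normal 0.082 0.915 -0.395
  outer loop
   vertex 0.8 4.9 2.3
   vertex 3.7 4.9 2.9
   vertex 0.1 4.1 0.3
  endloop
 endfacet
 facet normal -0.947 0.028 0.320
  outer loop
   vertex 0.8 4.9 2.3
   vertex 0.1 4.1 0.3
   vertex 1.3 2.4 4.0
  endloop
 endfacet
 facet normal -0.172 0.530 0.830
  outer loop
   vertex 0.8 4.9 2.3
   vertex 1.3 2.4 4.0
   vertex 3.7 4.9 2.9
  endloop
 endfacet
 facet normal -0.154 -0.986 0.064
  outer loop
   vertex 2.2 0.3 3.4
   vertex 0.4 0.4 0.6
   vertex 4.7 0.0 4.8
  endloop
 endfacet
 facet normal -0.481 -0.425 0.767
  outer loop
   vertex 2.2 0.3 3.4
   vertex 4.7 0.0 4.8
   vertex 1.3 2.4 4.0
  endloop
 endfacet
 facet normal -0.755 -0.458 0.469
  outer loop
   vertex 2.2 0.3 3.4
   vertex 1.3 2.4 4.0
   vertex 0.4 0.4 0.6
  endloop
 endfacet
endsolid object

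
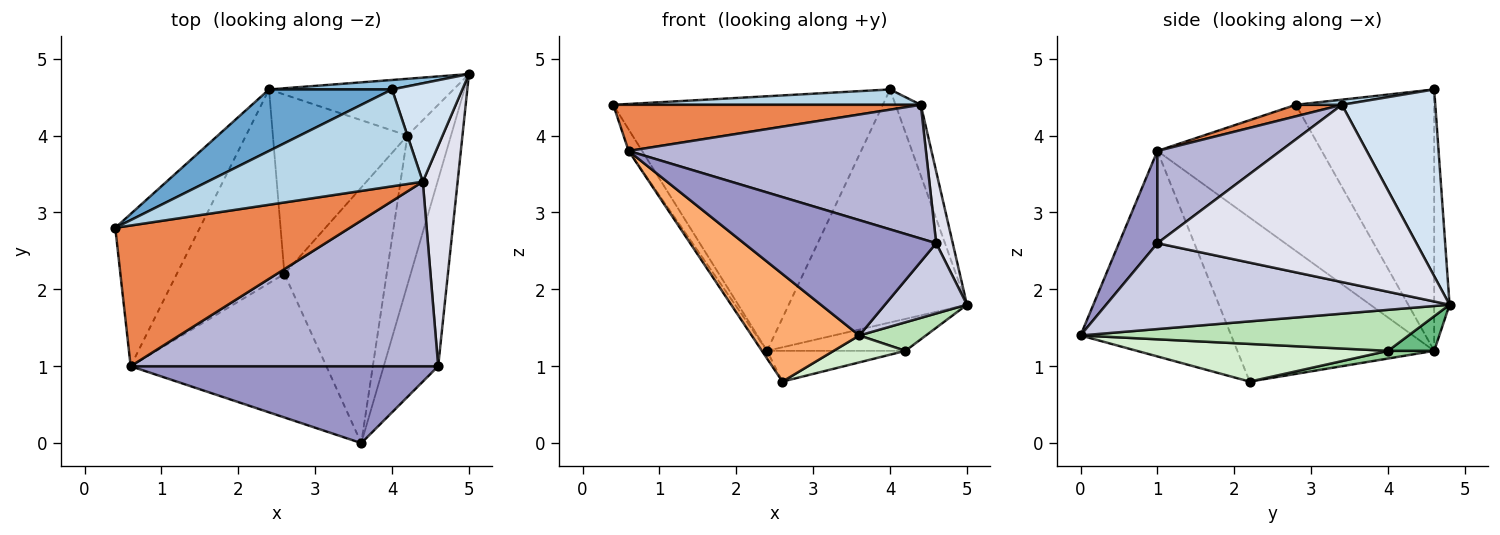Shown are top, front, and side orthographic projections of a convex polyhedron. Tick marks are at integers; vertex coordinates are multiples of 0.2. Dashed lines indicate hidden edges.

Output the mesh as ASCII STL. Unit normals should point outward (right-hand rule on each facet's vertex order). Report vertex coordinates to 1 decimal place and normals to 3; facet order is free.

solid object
 facet normal -0.447 0.870 0.210
  outer loop
   vertex 2.4 4.6 1.2
   vertex 0.4 2.8 4.4
   vertex 4.0 4.6 4.6
  endloop
 endfacet
 facet normal -0.086 0.995 0.040
  outer loop
   vertex 2.4 4.6 1.2
   vertex 4.0 4.6 4.6
   vertex 5.0 4.8 1.8
  endloop
 endfacet
 facet normal 0.024 -0.157 0.987
  outer loop
   vertex 4.4 3.4 4.4
   vertex 4.0 4.6 4.6
   vertex 0.4 2.8 4.4
  endloop
 endfacet
 facet normal 0.907 0.245 0.342
  outer loop
   vertex 4.4 3.4 4.4
   vertex 5.0 4.8 1.8
   vertex 4.0 4.6 4.6
  endloop
 endfacet
 facet normal 0.047 -0.311 0.949
  outer loop
   vertex 0.6 1.0 3.8
   vertex 4.4 3.4 4.4
   vertex 0.4 2.8 4.4
  endloop
 endfacet
 facet normal -0.643 -0.459 -0.613
  outer loop
   vertex 0.6 1.0 3.8
   vertex 2.6 2.2 0.8
   vertex 3.6 0.0 1.4
  endloop
 endfacet
 facet normal -0.863 0.071 -0.500
  outer loop
   vertex 0.6 1.0 3.8
   vertex 0.4 2.8 4.4
   vertex 2.4 4.6 1.2
  endloop
 endfacet
 facet normal -0.836 0.022 -0.549
  outer loop
   vertex 0.6 1.0 3.8
   vertex 2.4 4.6 1.2
   vertex 2.6 2.2 0.8
  endloop
 endfacet
 facet normal 0.161 0.484 -0.860
  outer loop
   vertex 4.2 4.0 1.2
   vertex 2.4 4.6 1.2
   vertex 5.0 4.8 1.8
  endloop
 endfacet
 facet normal 0.056 0.169 -0.984
  outer loop
   vertex 4.2 4.0 1.2
   vertex 2.6 2.2 0.8
   vertex 2.4 4.6 1.2
  endloop
 endfacet
 facet normal 0.679 -0.138 -0.721
  outer loop
   vertex 4.2 4.0 1.2
   vertex 5.0 4.8 1.8
   vertex 3.6 0.0 1.4
  endloop
 endfacet
 facet normal 0.344 -0.098 -0.934
  outer loop
   vertex 4.2 4.0 1.2
   vertex 3.6 0.0 1.4
   vertex 2.6 2.2 0.8
  endloop
 endfacet
 facet normal 0.164 -0.821 0.547
  outer loop
   vertex 4.6 1.0 2.6
   vertex 0.6 1.0 3.8
   vertex 3.6 0.0 1.4
  endloop
 endfacet
 facet normal 0.236 -0.570 0.787
  outer loop
   vertex 4.6 1.0 2.6
   vertex 4.4 3.4 4.4
   vertex 0.6 1.0 3.8
  endloop
 endfacet
 facet normal 0.828 -0.198 -0.525
  outer loop
   vertex 4.6 1.0 2.6
   vertex 3.6 0.0 1.4
   vertex 5.0 4.8 1.8
  endloop
 endfacet
 facet normal 0.979 -0.063 0.192
  outer loop
   vertex 4.6 1.0 2.6
   vertex 5.0 4.8 1.8
   vertex 4.4 3.4 4.4
  endloop
 endfacet
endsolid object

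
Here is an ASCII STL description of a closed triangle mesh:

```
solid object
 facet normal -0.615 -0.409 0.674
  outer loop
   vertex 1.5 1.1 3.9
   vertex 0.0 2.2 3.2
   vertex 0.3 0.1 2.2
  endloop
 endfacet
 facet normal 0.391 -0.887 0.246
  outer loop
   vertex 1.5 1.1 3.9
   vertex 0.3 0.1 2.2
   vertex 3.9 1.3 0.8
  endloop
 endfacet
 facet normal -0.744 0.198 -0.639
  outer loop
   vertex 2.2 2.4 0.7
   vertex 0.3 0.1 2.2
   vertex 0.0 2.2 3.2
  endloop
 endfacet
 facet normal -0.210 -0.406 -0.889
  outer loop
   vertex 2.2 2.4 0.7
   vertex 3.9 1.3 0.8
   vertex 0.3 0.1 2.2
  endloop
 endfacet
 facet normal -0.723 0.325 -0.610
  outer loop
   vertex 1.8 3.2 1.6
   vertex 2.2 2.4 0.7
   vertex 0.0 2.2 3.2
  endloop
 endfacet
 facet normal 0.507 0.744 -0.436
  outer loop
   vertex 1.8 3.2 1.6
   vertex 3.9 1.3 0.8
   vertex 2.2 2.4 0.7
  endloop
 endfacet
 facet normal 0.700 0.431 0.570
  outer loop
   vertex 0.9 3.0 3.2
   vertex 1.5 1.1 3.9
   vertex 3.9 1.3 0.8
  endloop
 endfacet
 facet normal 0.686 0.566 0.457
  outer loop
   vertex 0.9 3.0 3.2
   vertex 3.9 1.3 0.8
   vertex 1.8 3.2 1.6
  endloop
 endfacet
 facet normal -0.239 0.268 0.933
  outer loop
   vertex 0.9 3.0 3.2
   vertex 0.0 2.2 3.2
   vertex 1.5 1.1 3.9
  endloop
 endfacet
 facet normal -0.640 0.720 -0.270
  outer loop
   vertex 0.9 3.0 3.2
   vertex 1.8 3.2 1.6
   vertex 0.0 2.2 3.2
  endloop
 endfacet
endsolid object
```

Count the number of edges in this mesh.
15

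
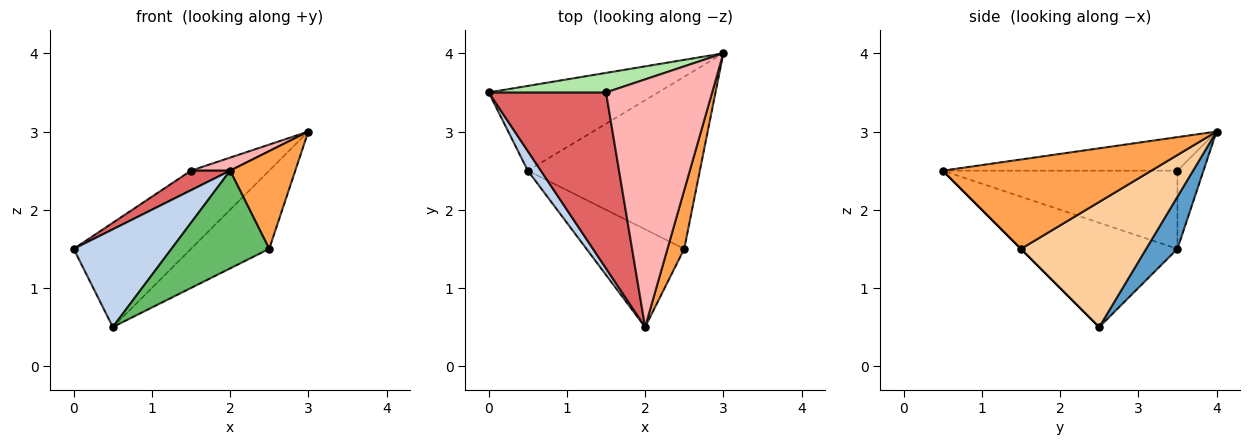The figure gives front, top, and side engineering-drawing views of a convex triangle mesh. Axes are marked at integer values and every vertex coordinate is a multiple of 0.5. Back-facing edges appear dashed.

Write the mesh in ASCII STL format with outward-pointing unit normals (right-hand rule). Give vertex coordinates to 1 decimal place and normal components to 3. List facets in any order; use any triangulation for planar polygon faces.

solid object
 facet normal 0.198 0.741 -0.642
  outer loop
   vertex 0.5 2.5 0.5
   vertex 0.0 3.5 1.5
   vertex 3.0 4.0 3.0
  endloop
 endfacet
 facet normal -0.843 -0.527 0.105
  outer loop
   vertex 0.5 2.5 0.5
   vertex 2.0 0.5 2.5
   vertex 0.0 3.5 1.5
  endloop
 endfacet
 facet normal 0.940 -0.294 0.176
  outer loop
   vertex 2.5 1.5 1.5
   vertex 3.0 4.0 3.0
   vertex 2.0 0.5 2.5
  endloop
 endfacet
 facet normal 0.552 0.345 -0.759
  outer loop
   vertex 2.5 1.5 1.5
   vertex 0.5 2.5 0.5
   vertex 3.0 4.0 3.0
  endloop
 endfacet
 facet normal 0.000 -0.707 -0.707
  outer loop
   vertex 2.5 1.5 1.5
   vertex 2.0 0.5 2.5
   vertex 0.5 2.5 0.5
  endloop
 endfacet
 facet normal -0.426 0.640 0.640
  outer loop
   vertex 1.5 3.5 2.5
   vertex 3.0 4.0 3.0
   vertex 0.0 3.5 1.5
  endloop
 endfacet
 facet normal -0.552 -0.092 0.829
  outer loop
   vertex 1.5 3.5 2.5
   vertex 0.0 3.5 1.5
   vertex 2.0 0.5 2.5
  endloop
 endfacet
 facet normal -0.301 -0.050 0.952
  outer loop
   vertex 1.5 3.5 2.5
   vertex 2.0 0.5 2.5
   vertex 3.0 4.0 3.0
  endloop
 endfacet
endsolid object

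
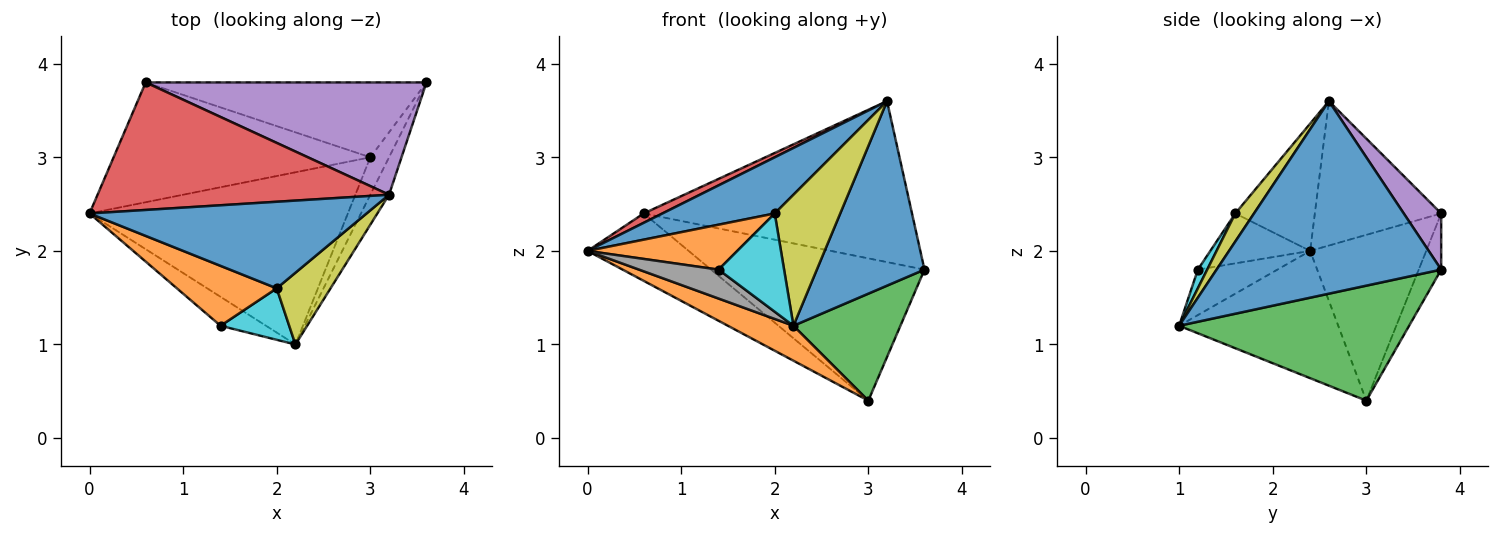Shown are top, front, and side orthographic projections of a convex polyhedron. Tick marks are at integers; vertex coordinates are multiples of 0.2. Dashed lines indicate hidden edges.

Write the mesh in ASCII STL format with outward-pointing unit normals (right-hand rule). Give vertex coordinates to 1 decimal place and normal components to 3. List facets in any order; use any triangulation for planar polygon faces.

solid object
 facet normal 0.898 -0.430 -0.087
  outer loop
   vertex 3.2 2.6 3.6
   vertex 2.2 1.0 1.2
   vertex 3.6 3.8 1.8
  endloop
 endfacet
 facet normal -0.435 -0.179 -0.883
  outer loop
   vertex 3.0 3.0 0.4
   vertex 2.2 1.0 1.2
   vertex 0.0 2.4 2.0
  endloop
 endfacet
 facet normal 0.897 -0.417 -0.146
  outer loop
   vertex 3.0 3.0 0.4
   vertex 3.6 3.8 1.8
   vertex 2.2 1.0 1.2
  endloop
 endfacet
 facet normal -0.443 -0.066 0.894
  outer loop
   vertex 0.6 3.8 2.4
   vertex 0.0 2.4 2.0
   vertex 3.2 2.6 3.6
  endloop
 endfacet
 facet normal 0.114 0.815 0.568
  outer loop
   vertex 0.6 3.8 2.4
   vertex 3.2 2.6 3.6
   vertex 3.6 3.8 1.8
  endloop
 endfacet
 facet normal -0.491 0.427 -0.760
  outer loop
   vertex 0.6 3.8 2.4
   vertex 3.0 3.0 0.4
   vertex 0.0 2.4 2.0
  endloop
 endfacet
 facet normal -0.093 0.881 -0.464
  outer loop
   vertex 0.6 3.8 2.4
   vertex 3.6 3.8 1.8
   vertex 3.0 3.0 0.4
  endloop
 endfacet
 facet normal -0.577 -0.577 -0.577
  outer loop
   vertex 1.4 1.2 1.8
   vertex 0.0 2.4 2.0
   vertex 2.2 1.0 1.2
  endloop
 endfacet
 facet normal 0.243 -0.851 0.466
  outer loop
   vertex 2.0 1.6 2.4
   vertex 2.2 1.0 1.2
   vertex 3.2 2.6 3.6
  endloop
 endfacet
 facet normal 0.126 -0.879 0.460
  outer loop
   vertex 2.0 1.6 2.4
   vertex 1.4 1.2 1.8
   vertex 2.2 1.0 1.2
  endloop
 endfacet
 facet normal -0.360 -0.508 0.783
  outer loop
   vertex 2.0 1.6 2.4
   vertex 3.2 2.6 3.6
   vertex 0.0 2.4 2.0
  endloop
 endfacet
 facet normal -0.371 -0.557 0.743
  outer loop
   vertex 2.0 1.6 2.4
   vertex 0.0 2.4 2.0
   vertex 1.4 1.2 1.8
  endloop
 endfacet
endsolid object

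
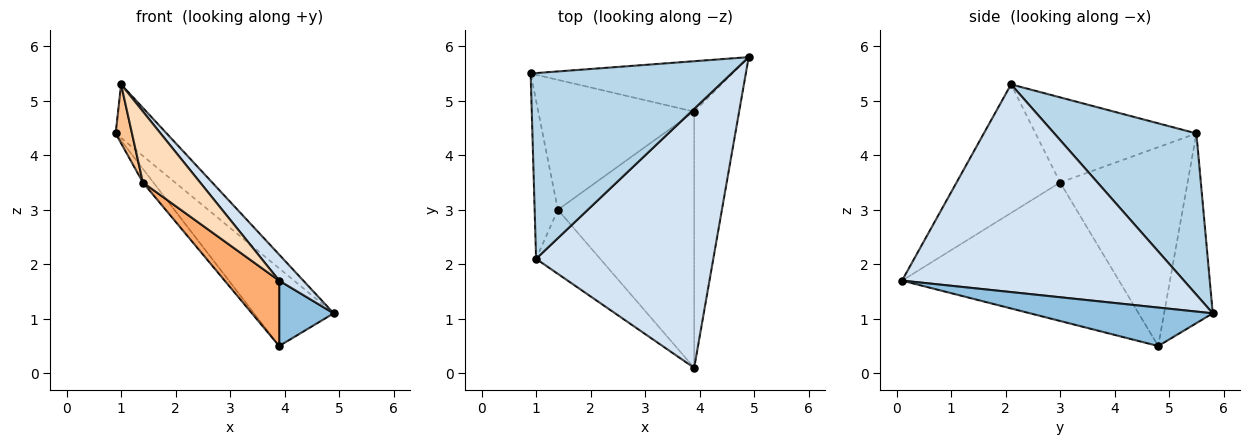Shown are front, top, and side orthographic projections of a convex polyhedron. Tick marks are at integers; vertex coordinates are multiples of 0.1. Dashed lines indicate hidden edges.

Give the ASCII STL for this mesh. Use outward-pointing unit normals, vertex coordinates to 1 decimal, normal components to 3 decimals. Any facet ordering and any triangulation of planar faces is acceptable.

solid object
 facet normal -0.456 0.747 -0.485
  outer loop
   vertex 3.9 4.8 0.5
   vertex 0.9 5.5 4.4
   vertex 4.9 5.8 1.1
  endloop
 endfacet
 facet normal 0.638 -0.190 -0.746
  outer loop
   vertex 3.9 4.8 0.5
   vertex 4.9 5.8 1.1
   vertex 3.9 0.1 1.7
  endloop
 endfacet
 facet normal 0.611 0.219 0.761
  outer loop
   vertex 1.0 2.1 5.3
   vertex 4.9 5.8 1.1
   vertex 0.9 5.5 4.4
  endloop
 endfacet
 facet normal 0.759 -0.065 0.648
  outer loop
   vertex 1.0 2.1 5.3
   vertex 3.9 0.1 1.7
   vertex 4.9 5.8 1.1
  endloop
 endfacet
 facet normal -0.785 0.065 -0.616
  outer loop
   vertex 1.4 3.0 3.5
   vertex 0.9 5.5 4.4
   vertex 3.9 4.8 0.5
  endloop
 endfacet
 facet normal -0.702 -0.176 -0.690
  outer loop
   vertex 1.4 3.0 3.5
   vertex 3.9 4.8 0.5
   vertex 3.9 0.1 1.7
  endloop
 endfacet
 facet normal -0.960 -0.098 -0.262
  outer loop
   vertex 1.4 3.0 3.5
   vertex 1.0 2.1 5.3
   vertex 0.9 5.5 4.4
  endloop
 endfacet
 facet normal -0.802 -0.443 -0.400
  outer loop
   vertex 1.4 3.0 3.5
   vertex 3.9 0.1 1.7
   vertex 1.0 2.1 5.3
  endloop
 endfacet
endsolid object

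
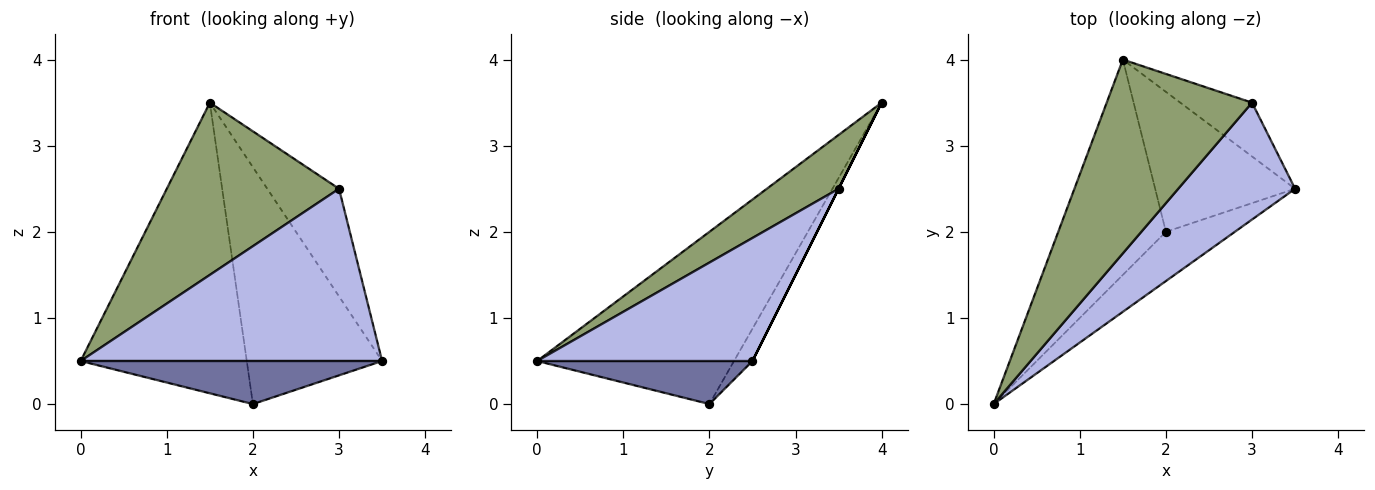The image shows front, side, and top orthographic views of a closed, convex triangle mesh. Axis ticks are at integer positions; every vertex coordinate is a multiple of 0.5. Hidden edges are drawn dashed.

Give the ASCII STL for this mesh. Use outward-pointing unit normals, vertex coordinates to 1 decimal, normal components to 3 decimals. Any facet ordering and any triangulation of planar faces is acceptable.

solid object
 facet normal 0.426 -0.596 -0.681
  outer loop
   vertex 2.0 2.0 0.0
   vertex 3.5 2.5 0.5
   vertex 0.0 0.0 0.5
  endloop
 endfacet
 facet normal -0.690 0.582 -0.431
  outer loop
   vertex 2.0 2.0 0.0
   vertex 0.0 0.0 0.5
   vertex 1.5 4.0 3.5
  endloop
 endfacet
 facet normal -0.117 0.855 -0.505
  outer loop
   vertex 2.0 2.0 0.0
   vertex 1.5 4.0 3.5
   vertex 3.5 2.5 0.5
  endloop
 endfacet
 facet normal 0.509 -0.712 0.483
  outer loop
   vertex 3.0 3.5 2.5
   vertex 0.0 0.0 0.5
   vertex 3.5 2.5 0.5
  endloop
 endfacet
 facet normal 0.267 -0.640 0.720
  outer loop
   vertex 3.0 3.5 2.5
   vertex 1.5 4.0 3.5
   vertex 0.0 0.0 0.5
  endloop
 endfacet
 facet normal 0.000 0.894 -0.447
  outer loop
   vertex 3.0 3.5 2.5
   vertex 3.5 2.5 0.5
   vertex 1.5 4.0 3.5
  endloop
 endfacet
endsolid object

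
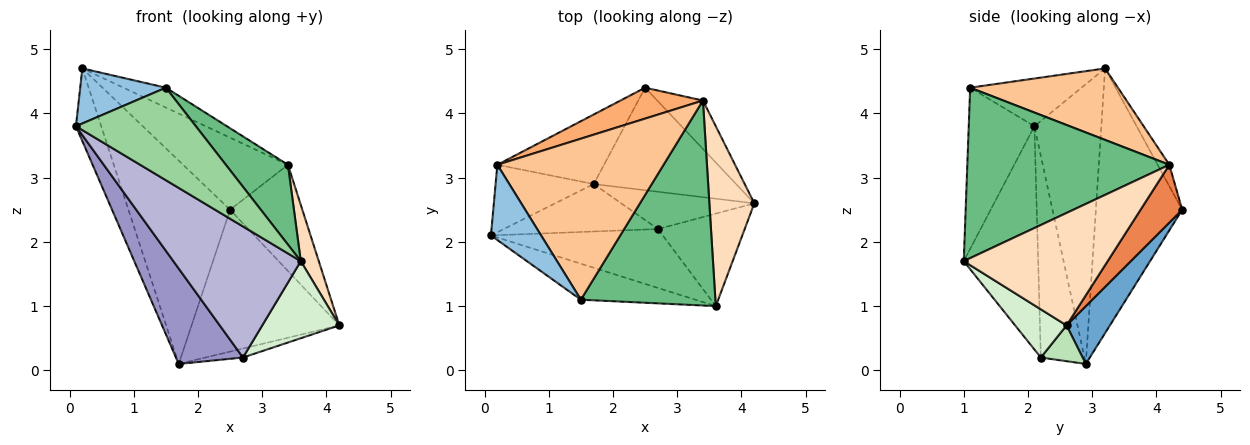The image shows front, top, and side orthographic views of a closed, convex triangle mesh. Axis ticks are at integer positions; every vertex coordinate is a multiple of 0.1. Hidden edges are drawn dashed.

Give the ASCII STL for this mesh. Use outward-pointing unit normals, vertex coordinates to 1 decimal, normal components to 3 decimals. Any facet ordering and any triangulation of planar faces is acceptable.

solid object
 facet normal 0.231 0.788 -0.570
  outer loop
   vertex 1.7 2.9 0.1
   vertex 2.5 4.4 2.5
   vertex 4.2 2.6 0.7
  endloop
 endfacet
 facet normal -0.609 -0.468 0.640
  outer loop
   vertex 0.2 3.2 4.7
   vertex 0.1 2.1 3.8
   vertex 1.5 1.1 4.4
  endloop
 endfacet
 facet normal -0.889 0.336 -0.312
  outer loop
   vertex 0.2 3.2 4.7
   vertex 1.7 2.9 0.1
   vertex 0.1 2.1 3.8
  endloop
 endfacet
 facet normal -0.626 0.738 -0.252
  outer loop
   vertex 0.2 3.2 4.7
   vertex 2.5 4.4 2.5
   vertex 1.7 2.9 0.1
  endloop
 endfacet
 facet normal 0.465 0.806 -0.367
  outer loop
   vertex 3.4 4.2 3.2
   vertex 4.2 2.6 0.7
   vertex 2.5 4.4 2.5
  endloop
 endfacet
 facet normal -0.102 0.914 0.392
  outer loop
   vertex 3.4 4.2 3.2
   vertex 2.5 4.4 2.5
   vertex 0.2 3.2 4.7
  endloop
 endfacet
 facet normal 0.393 0.113 0.913
  outer loop
   vertex 3.4 4.2 3.2
   vertex 0.2 3.2 4.7
   vertex 1.5 1.1 4.4
  endloop
 endfacet
 facet normal 0.922 -0.115 0.369
  outer loop
   vertex 3.6 1.0 1.7
   vertex 4.2 2.6 0.7
   vertex 3.4 4.2 3.2
  endloop
 endfacet
 facet normal 0.763 -0.235 0.602
  outer loop
   vertex 3.6 1.0 1.7
   vertex 3.4 4.2 3.2
   vertex 1.5 1.1 4.4
  endloop
 endfacet
 facet normal -0.455 -0.830 -0.323
  outer loop
   vertex 3.6 1.0 1.7
   vertex 1.5 1.1 4.4
   vertex 0.1 2.1 3.8
  endloop
 endfacet
 facet normal 0.253 0.227 -0.940
  outer loop
   vertex 2.7 2.2 0.2
   vertex 1.7 2.9 0.1
   vertex 4.2 2.6 0.7
  endloop
 endfacet
 facet normal 0.393 -0.589 -0.707
  outer loop
   vertex 2.7 2.2 0.2
   vertex 4.2 2.6 0.7
   vertex 3.6 1.0 1.7
  endloop
 endfacet
 facet normal -0.503 -0.774 -0.385
  outer loop
   vertex 2.7 2.2 0.2
   vertex 0.1 2.1 3.8
   vertex 1.7 2.9 0.1
  endloop
 endfacet
 facet normal -0.470 -0.805 -0.362
  outer loop
   vertex 2.7 2.2 0.2
   vertex 3.6 1.0 1.7
   vertex 0.1 2.1 3.8
  endloop
 endfacet
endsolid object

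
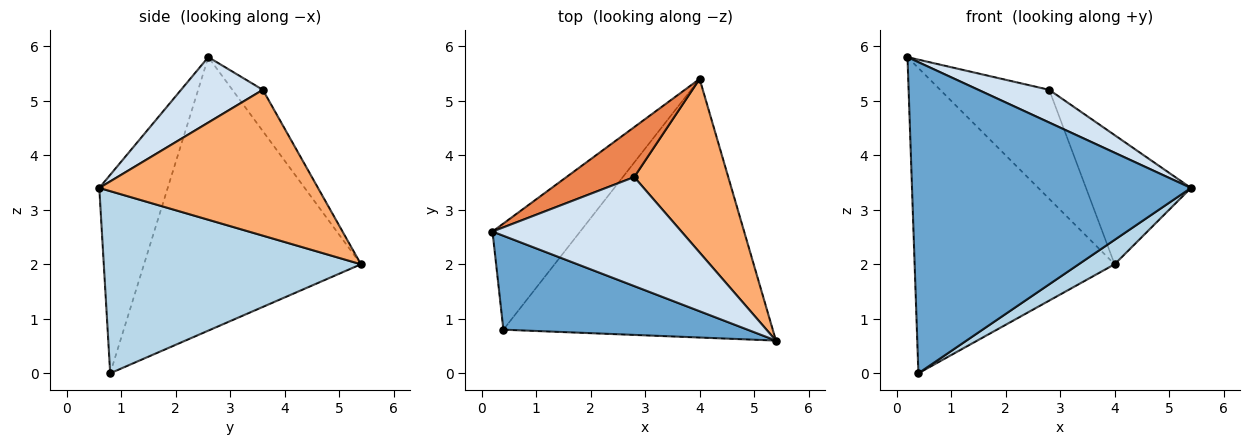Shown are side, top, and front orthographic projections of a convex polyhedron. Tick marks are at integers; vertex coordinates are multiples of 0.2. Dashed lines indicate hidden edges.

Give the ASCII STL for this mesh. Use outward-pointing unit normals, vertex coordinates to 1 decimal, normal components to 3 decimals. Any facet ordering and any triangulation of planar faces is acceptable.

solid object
 facet normal -0.229 -0.932 0.281
  outer loop
   vertex 0.4 0.8 0.0
   vertex 5.4 0.6 3.4
   vertex 0.2 2.6 5.8
  endloop
 endfacet
 facet normal -0.716 0.660 -0.229
  outer loop
   vertex 0.4 0.8 0.0
   vertex 0.2 2.6 5.8
   vertex 4.0 5.4 2.0
  endloop
 endfacet
 facet normal 0.558 -0.078 -0.826
  outer loop
   vertex 0.4 0.8 0.0
   vertex 4.0 5.4 2.0
   vertex 5.4 0.6 3.4
  endloop
 endfacet
 facet normal 0.315 -0.273 0.909
  outer loop
   vertex 2.8 3.6 5.2
   vertex 0.2 2.6 5.8
   vertex 5.4 0.6 3.4
  endloop
 endfacet
 facet normal -0.246 0.881 0.404
  outer loop
   vertex 2.8 3.6 5.2
   vertex 4.0 5.4 2.0
   vertex 0.2 2.6 5.8
  endloop
 endfacet
 facet normal 0.779 0.374 0.503
  outer loop
   vertex 2.8 3.6 5.2
   vertex 5.4 0.6 3.4
   vertex 4.0 5.4 2.0
  endloop
 endfacet
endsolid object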